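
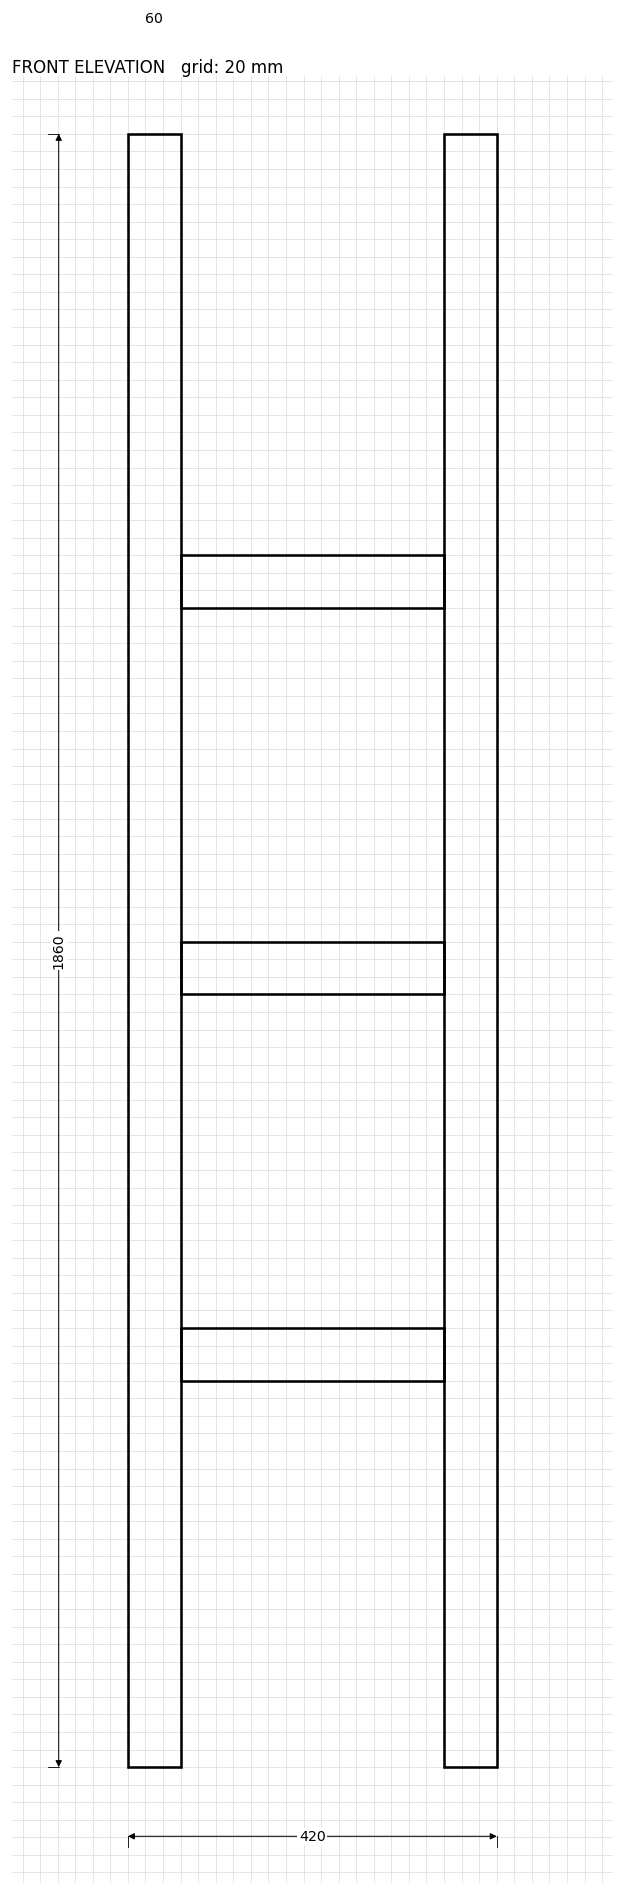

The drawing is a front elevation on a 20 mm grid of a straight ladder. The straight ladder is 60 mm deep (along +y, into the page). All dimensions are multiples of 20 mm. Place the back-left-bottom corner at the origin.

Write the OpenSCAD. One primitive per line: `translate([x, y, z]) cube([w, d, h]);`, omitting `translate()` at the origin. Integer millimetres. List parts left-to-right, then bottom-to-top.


cube([60, 60, 1860]);
translate([60, 0, 440]) cube([300, 60, 60]);
translate([60, 0, 880]) cube([300, 60, 60]);
translate([60, 0, 1320]) cube([300, 60, 60]);
translate([360, 0, 0]) cube([60, 60, 1860]);


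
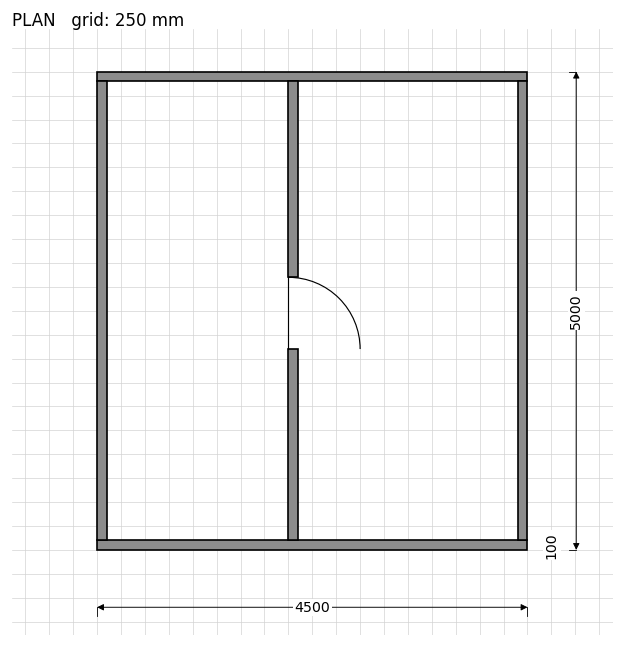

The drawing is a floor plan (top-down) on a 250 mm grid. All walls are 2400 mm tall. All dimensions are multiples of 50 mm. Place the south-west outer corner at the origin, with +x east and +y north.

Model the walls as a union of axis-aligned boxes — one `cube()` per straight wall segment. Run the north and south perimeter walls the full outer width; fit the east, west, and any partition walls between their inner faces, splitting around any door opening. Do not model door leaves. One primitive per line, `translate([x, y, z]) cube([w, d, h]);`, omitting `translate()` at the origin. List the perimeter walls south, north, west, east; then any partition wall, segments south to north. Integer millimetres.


cube([4500, 100, 2400]);
translate([0, 4900, 0]) cube([4500, 100, 2400]);
translate([0, 100, 0]) cube([100, 4800, 2400]);
translate([4400, 100, 0]) cube([100, 4800, 2400]);
translate([2000, 100, 0]) cube([100, 2000, 2400]);
translate([2000, 2850, 0]) cube([100, 2050, 2400]);


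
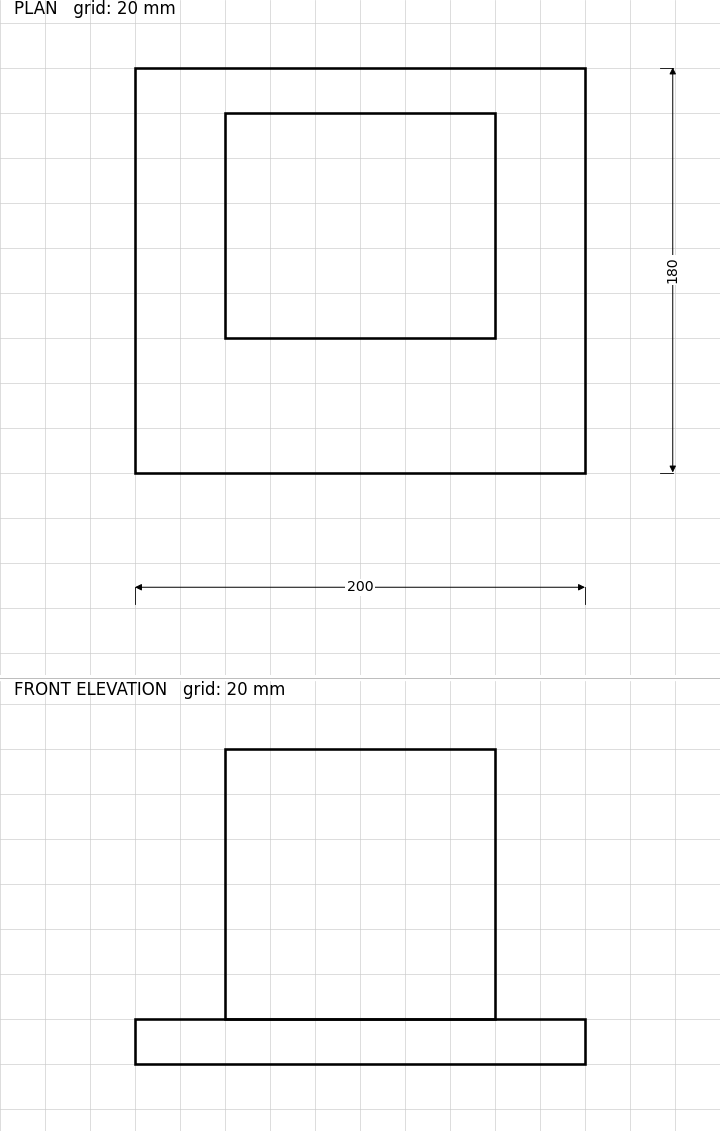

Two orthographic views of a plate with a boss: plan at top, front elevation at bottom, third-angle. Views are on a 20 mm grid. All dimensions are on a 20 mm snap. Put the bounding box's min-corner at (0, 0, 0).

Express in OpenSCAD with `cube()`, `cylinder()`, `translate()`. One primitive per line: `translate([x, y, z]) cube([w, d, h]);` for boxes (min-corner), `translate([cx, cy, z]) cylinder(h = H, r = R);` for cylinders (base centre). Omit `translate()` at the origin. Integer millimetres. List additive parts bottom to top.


cube([200, 180, 20]);
translate([40, 60, 20]) cube([120, 100, 120]);


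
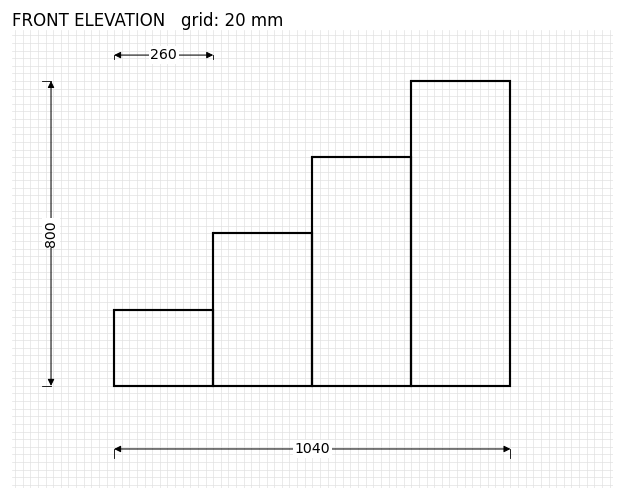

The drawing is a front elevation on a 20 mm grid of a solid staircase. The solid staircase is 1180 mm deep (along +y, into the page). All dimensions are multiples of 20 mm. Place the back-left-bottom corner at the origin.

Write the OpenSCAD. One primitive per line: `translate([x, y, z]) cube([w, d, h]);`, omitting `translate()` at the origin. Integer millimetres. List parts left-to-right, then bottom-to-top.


cube([260, 1180, 200]);
translate([260, 0, 0]) cube([260, 1180, 400]);
translate([520, 0, 0]) cube([260, 1180, 600]);
translate([780, 0, 0]) cube([260, 1180, 800]);


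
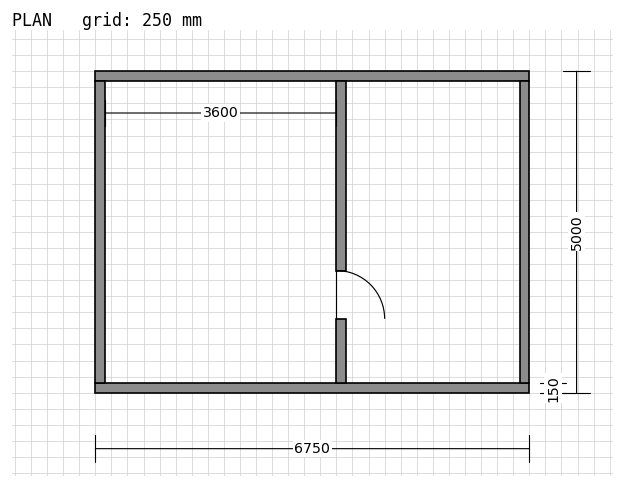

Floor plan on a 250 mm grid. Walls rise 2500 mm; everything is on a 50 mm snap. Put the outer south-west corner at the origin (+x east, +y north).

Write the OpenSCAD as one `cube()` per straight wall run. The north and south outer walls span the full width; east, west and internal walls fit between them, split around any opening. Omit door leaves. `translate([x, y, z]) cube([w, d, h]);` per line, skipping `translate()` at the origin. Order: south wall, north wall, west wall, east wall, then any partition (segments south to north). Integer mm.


cube([6750, 150, 2500]);
translate([0, 4850, 0]) cube([6750, 150, 2500]);
translate([0, 150, 0]) cube([150, 4700, 2500]);
translate([6600, 150, 0]) cube([150, 4700, 2500]);
translate([3750, 150, 0]) cube([150, 1000, 2500]);
translate([3750, 1900, 0]) cube([150, 2950, 2500]);


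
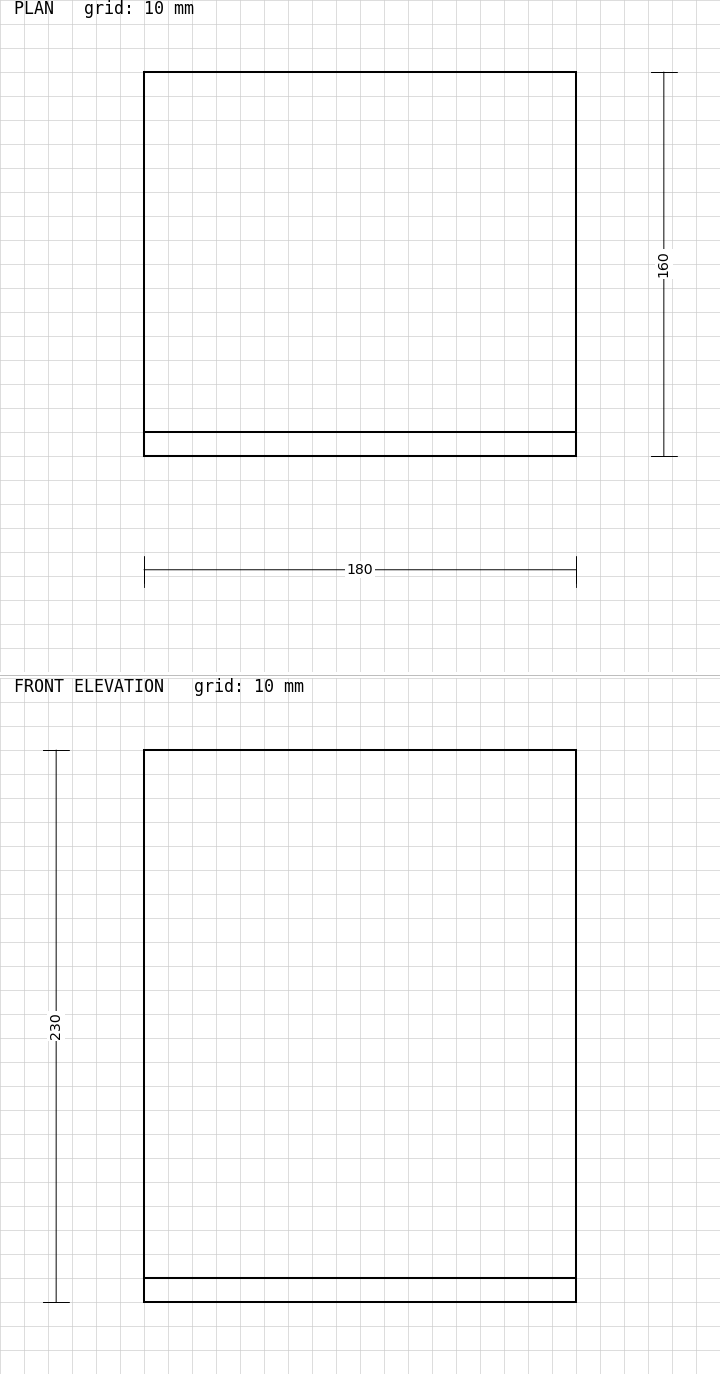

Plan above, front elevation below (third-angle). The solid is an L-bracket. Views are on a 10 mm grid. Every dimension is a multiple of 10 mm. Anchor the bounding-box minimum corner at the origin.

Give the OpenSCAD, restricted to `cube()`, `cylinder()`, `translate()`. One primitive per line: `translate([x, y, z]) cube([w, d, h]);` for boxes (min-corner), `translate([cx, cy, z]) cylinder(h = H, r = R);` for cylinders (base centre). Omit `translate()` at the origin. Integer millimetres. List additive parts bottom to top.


cube([180, 160, 10]);
translate([0, 0, 10]) cube([180, 10, 220]);


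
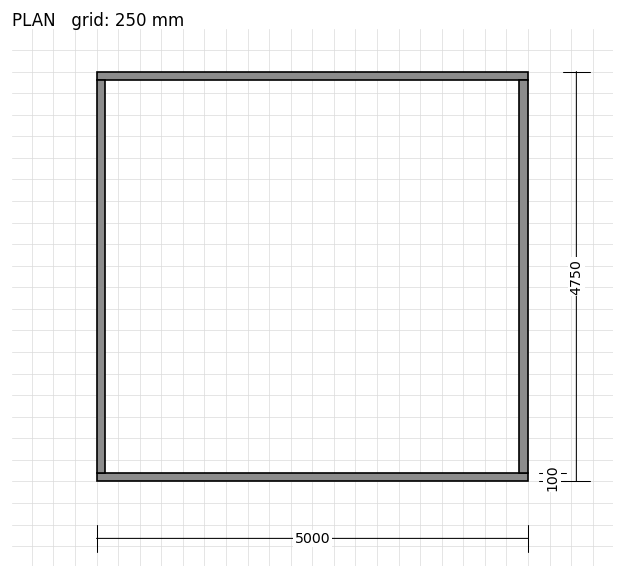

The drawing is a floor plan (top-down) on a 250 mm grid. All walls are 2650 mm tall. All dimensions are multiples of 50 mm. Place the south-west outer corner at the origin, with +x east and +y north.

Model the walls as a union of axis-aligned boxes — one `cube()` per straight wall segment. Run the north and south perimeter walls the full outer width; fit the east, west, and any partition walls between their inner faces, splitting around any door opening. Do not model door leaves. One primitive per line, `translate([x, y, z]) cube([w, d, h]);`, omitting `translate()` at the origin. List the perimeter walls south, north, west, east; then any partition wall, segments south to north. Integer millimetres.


cube([5000, 100, 2650]);
translate([0, 4650, 0]) cube([5000, 100, 2650]);
translate([0, 100, 0]) cube([100, 4550, 2650]);
translate([4900, 100, 0]) cube([100, 4550, 2650]);


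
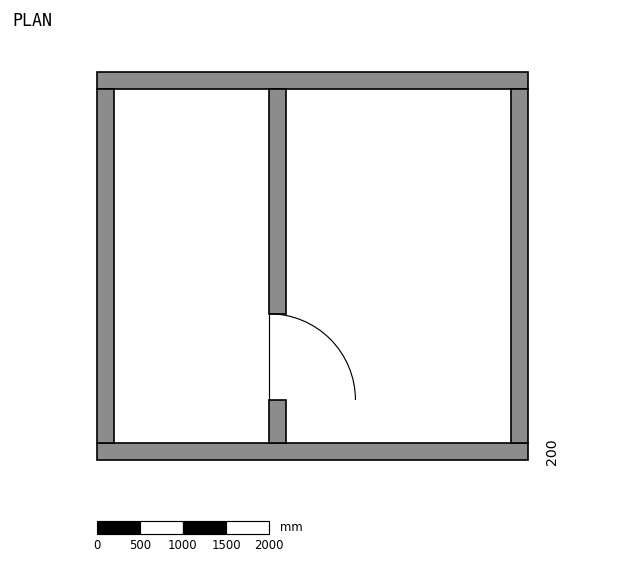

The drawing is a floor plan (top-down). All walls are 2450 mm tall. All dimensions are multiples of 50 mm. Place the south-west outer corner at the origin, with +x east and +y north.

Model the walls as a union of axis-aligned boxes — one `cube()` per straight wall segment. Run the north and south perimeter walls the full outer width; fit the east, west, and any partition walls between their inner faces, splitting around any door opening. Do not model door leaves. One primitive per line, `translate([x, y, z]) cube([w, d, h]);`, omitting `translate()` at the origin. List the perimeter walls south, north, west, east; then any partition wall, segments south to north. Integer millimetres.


cube([5000, 200, 2450]);
translate([0, 4300, 0]) cube([5000, 200, 2450]);
translate([0, 200, 0]) cube([200, 4100, 2450]);
translate([4800, 200, 0]) cube([200, 4100, 2450]);
translate([2000, 200, 0]) cube([200, 500, 2450]);
translate([2000, 1700, 0]) cube([200, 2600, 2450]);


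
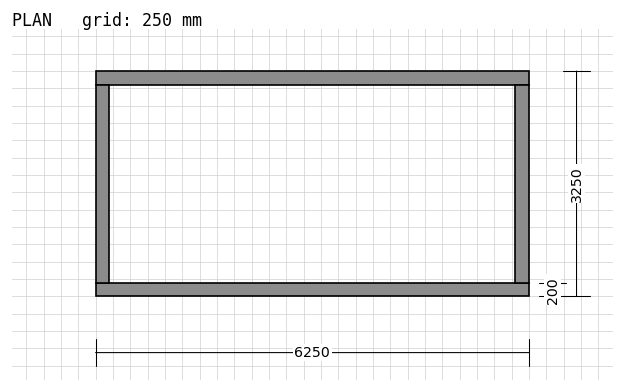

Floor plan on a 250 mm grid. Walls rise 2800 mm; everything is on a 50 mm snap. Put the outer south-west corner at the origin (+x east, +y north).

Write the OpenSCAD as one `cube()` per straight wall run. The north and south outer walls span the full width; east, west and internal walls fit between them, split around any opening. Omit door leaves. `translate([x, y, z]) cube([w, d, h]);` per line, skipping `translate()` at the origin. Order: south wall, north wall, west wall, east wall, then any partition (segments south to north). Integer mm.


cube([6250, 200, 2800]);
translate([0, 3050, 0]) cube([6250, 200, 2800]);
translate([0, 200, 0]) cube([200, 2850, 2800]);
translate([6050, 200, 0]) cube([200, 2850, 2800]);


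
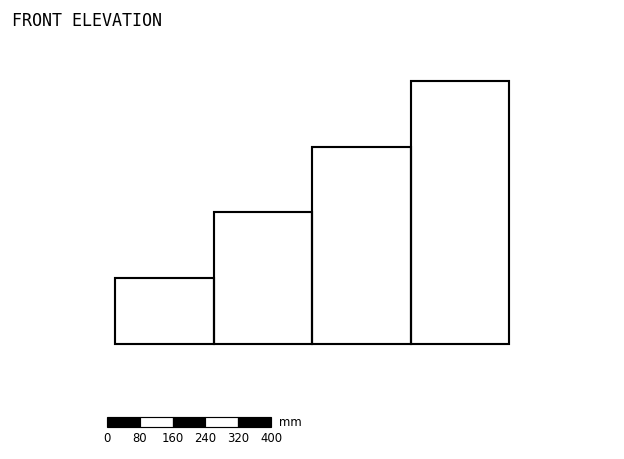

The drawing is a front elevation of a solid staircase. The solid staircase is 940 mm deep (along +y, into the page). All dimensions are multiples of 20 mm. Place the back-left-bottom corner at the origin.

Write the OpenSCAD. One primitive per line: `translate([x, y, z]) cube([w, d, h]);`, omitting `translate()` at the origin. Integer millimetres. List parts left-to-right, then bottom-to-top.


cube([240, 940, 160]);
translate([240, 0, 0]) cube([240, 940, 320]);
translate([480, 0, 0]) cube([240, 940, 480]);
translate([720, 0, 0]) cube([240, 940, 640]);


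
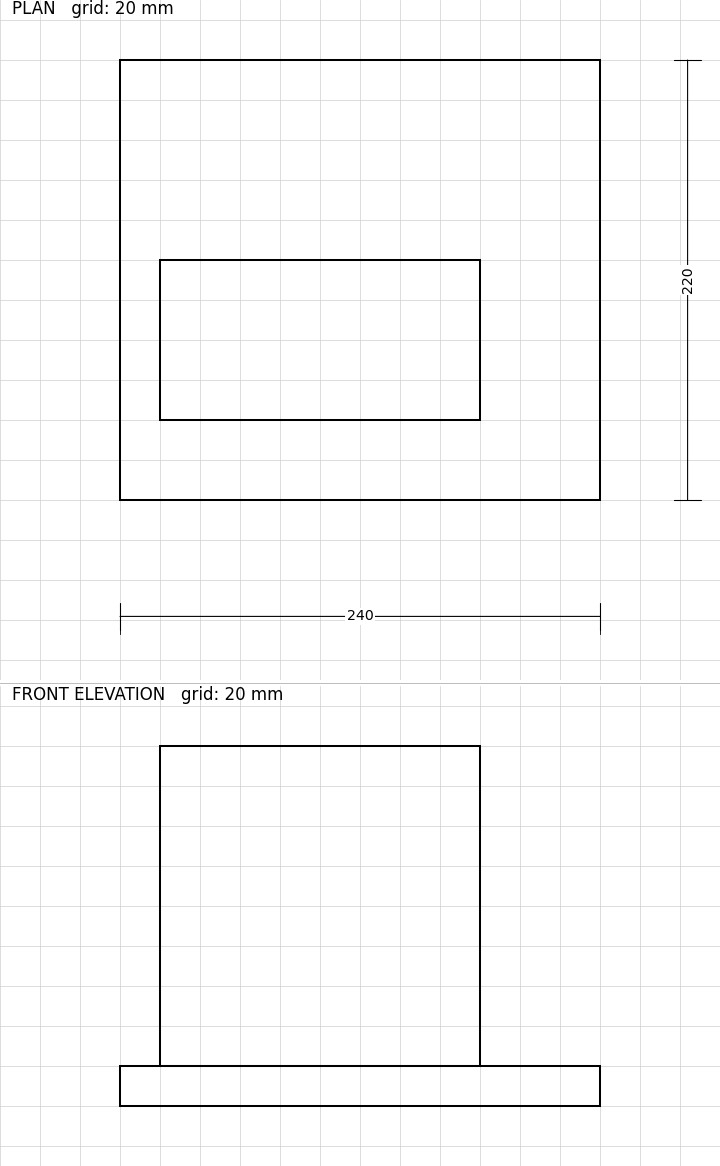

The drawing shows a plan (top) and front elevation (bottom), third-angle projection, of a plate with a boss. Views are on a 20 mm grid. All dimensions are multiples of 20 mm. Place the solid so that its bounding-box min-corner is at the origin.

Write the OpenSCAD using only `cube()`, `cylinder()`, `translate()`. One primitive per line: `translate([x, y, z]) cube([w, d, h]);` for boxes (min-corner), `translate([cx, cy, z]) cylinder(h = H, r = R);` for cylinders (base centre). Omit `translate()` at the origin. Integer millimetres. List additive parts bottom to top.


cube([240, 220, 20]);
translate([20, 40, 20]) cube([160, 80, 160]);


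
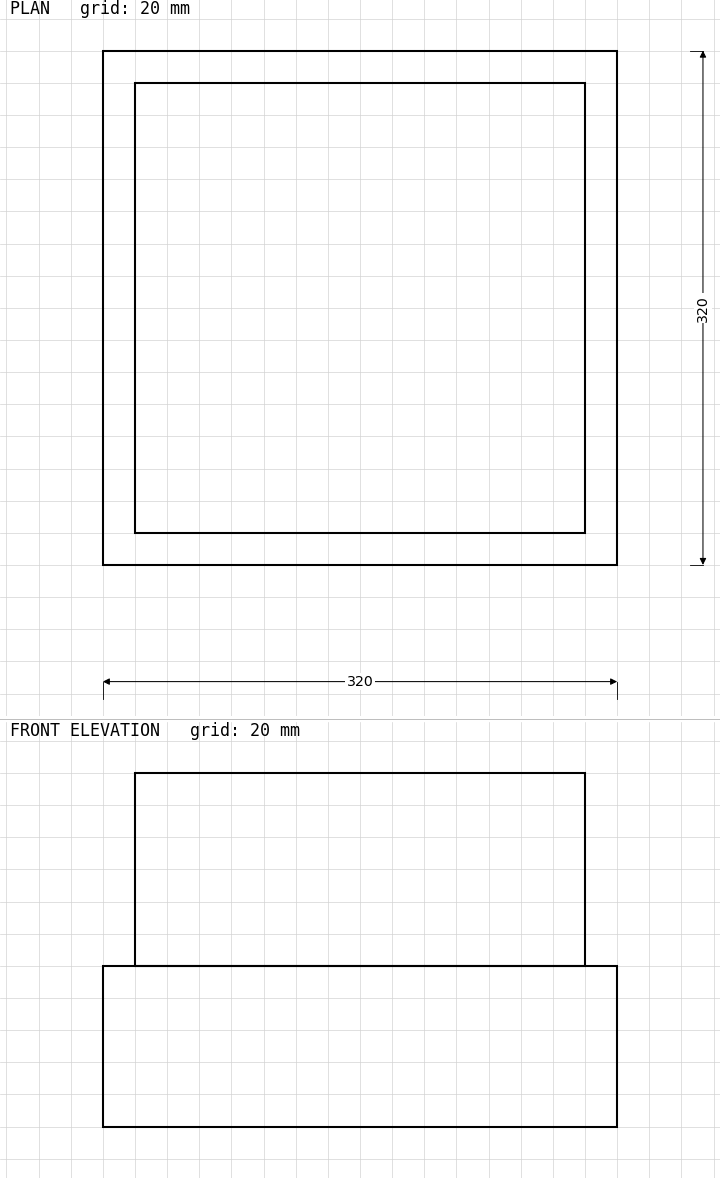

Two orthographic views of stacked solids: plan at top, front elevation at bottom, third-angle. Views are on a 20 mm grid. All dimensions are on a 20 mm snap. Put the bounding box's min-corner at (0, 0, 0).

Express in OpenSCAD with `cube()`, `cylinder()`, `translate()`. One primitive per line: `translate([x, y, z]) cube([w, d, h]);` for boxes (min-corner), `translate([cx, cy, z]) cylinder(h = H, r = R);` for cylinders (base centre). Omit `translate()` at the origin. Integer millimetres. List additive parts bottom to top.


cube([320, 320, 100]);
translate([20, 20, 100]) cube([280, 280, 120]);


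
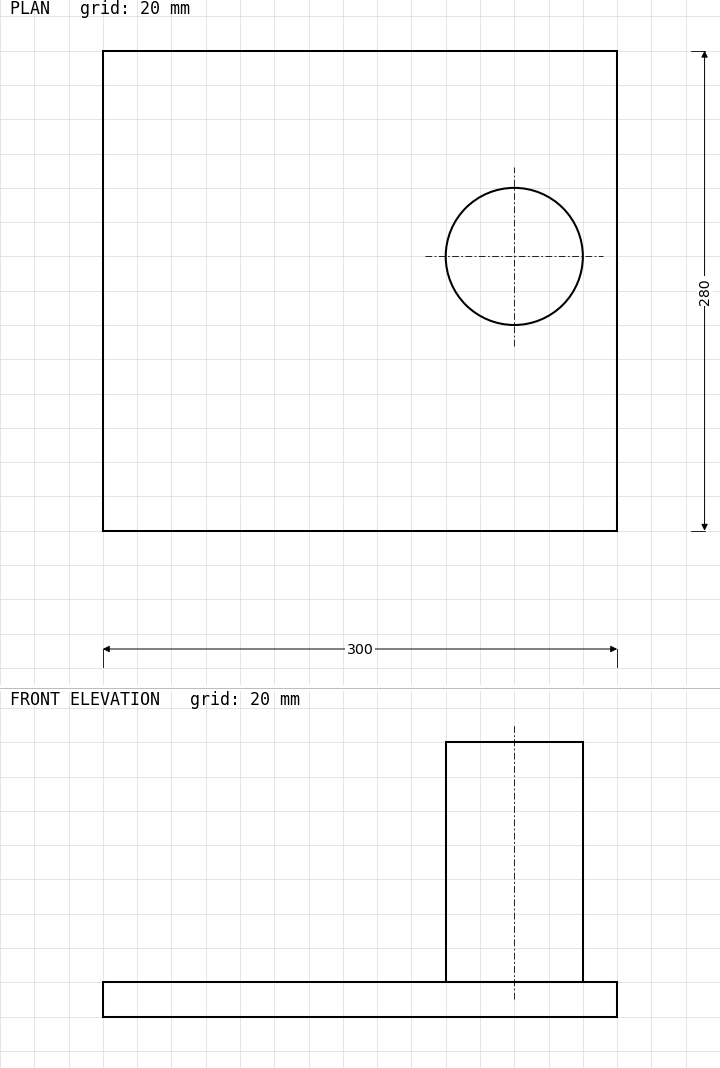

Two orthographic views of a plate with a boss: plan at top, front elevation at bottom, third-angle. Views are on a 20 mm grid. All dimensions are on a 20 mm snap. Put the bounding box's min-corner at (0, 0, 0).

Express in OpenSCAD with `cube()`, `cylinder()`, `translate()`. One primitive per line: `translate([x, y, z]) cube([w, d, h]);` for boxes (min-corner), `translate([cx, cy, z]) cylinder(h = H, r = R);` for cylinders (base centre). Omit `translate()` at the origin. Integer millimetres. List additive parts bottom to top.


cube([300, 280, 20]);
translate([240, 160, 20]) cylinder(h = 140, r = 40);


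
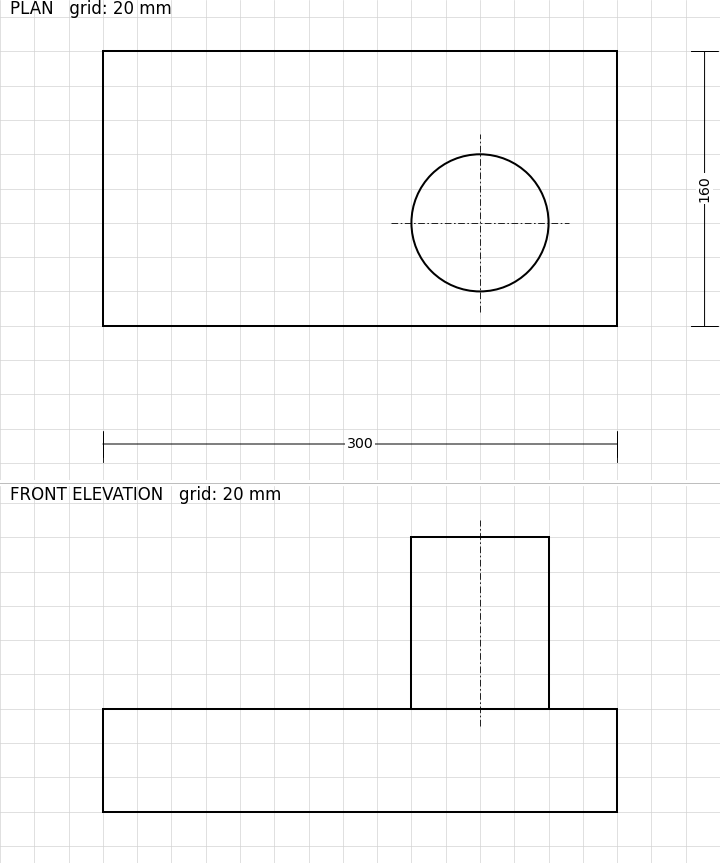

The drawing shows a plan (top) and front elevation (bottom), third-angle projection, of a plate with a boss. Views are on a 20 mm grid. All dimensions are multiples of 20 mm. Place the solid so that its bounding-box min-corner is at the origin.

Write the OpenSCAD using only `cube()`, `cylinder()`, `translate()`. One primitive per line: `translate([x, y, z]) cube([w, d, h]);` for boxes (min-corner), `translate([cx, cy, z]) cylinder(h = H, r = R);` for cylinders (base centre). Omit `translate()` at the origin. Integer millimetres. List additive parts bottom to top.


cube([300, 160, 60]);
translate([220, 60, 60]) cylinder(h = 100, r = 40);


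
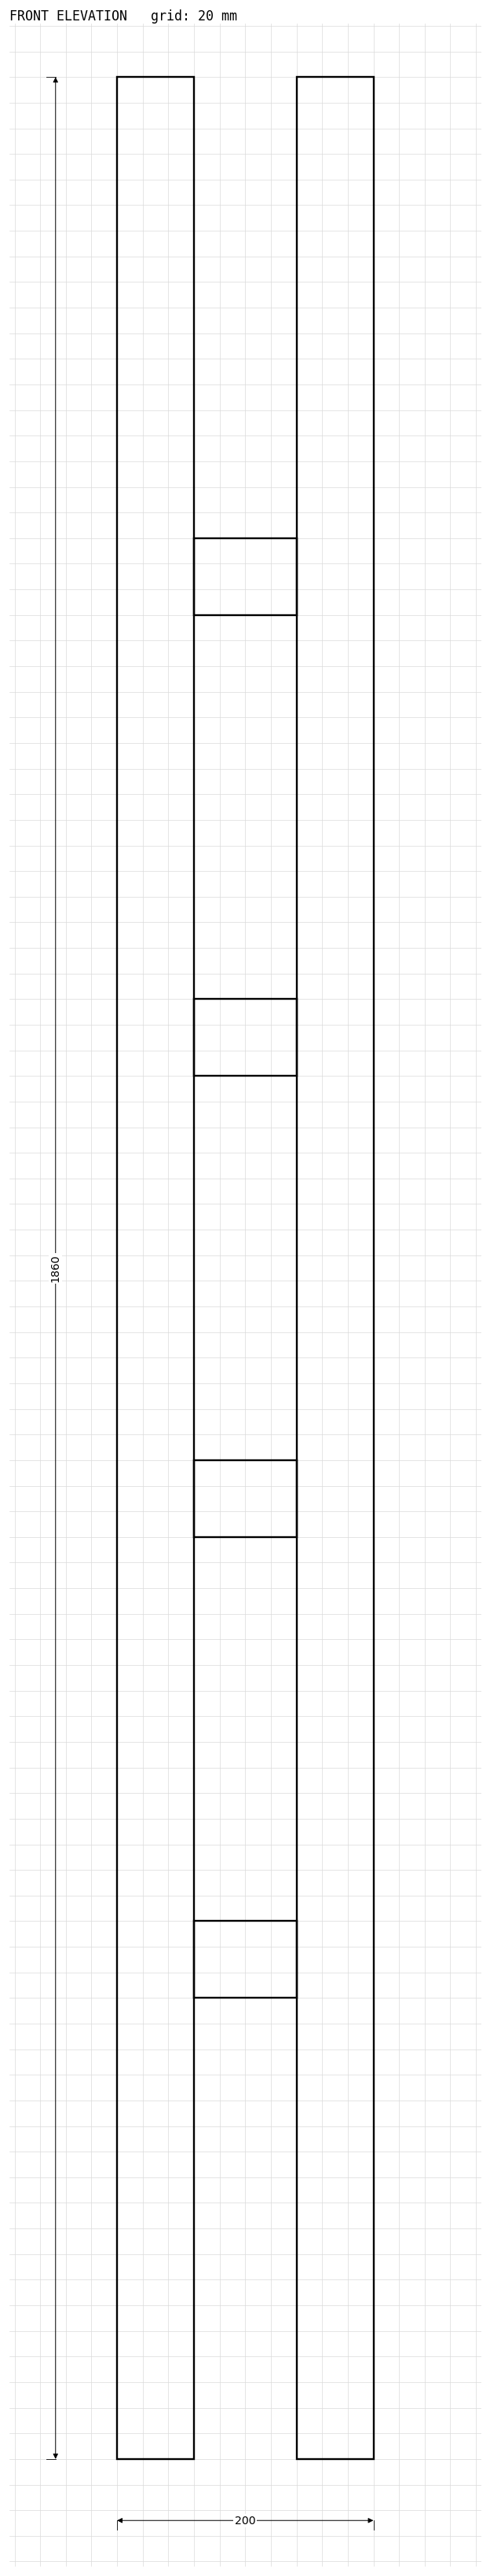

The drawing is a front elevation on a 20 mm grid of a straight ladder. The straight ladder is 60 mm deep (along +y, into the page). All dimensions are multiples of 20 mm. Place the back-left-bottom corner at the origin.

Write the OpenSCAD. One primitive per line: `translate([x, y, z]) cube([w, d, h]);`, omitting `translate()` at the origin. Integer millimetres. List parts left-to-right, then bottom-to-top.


cube([60, 60, 1860]);
translate([60, 0, 360]) cube([80, 60, 60]);
translate([60, 0, 720]) cube([80, 60, 60]);
translate([60, 0, 1080]) cube([80, 60, 60]);
translate([60, 0, 1440]) cube([80, 60, 60]);
translate([140, 0, 0]) cube([60, 60, 1860]);


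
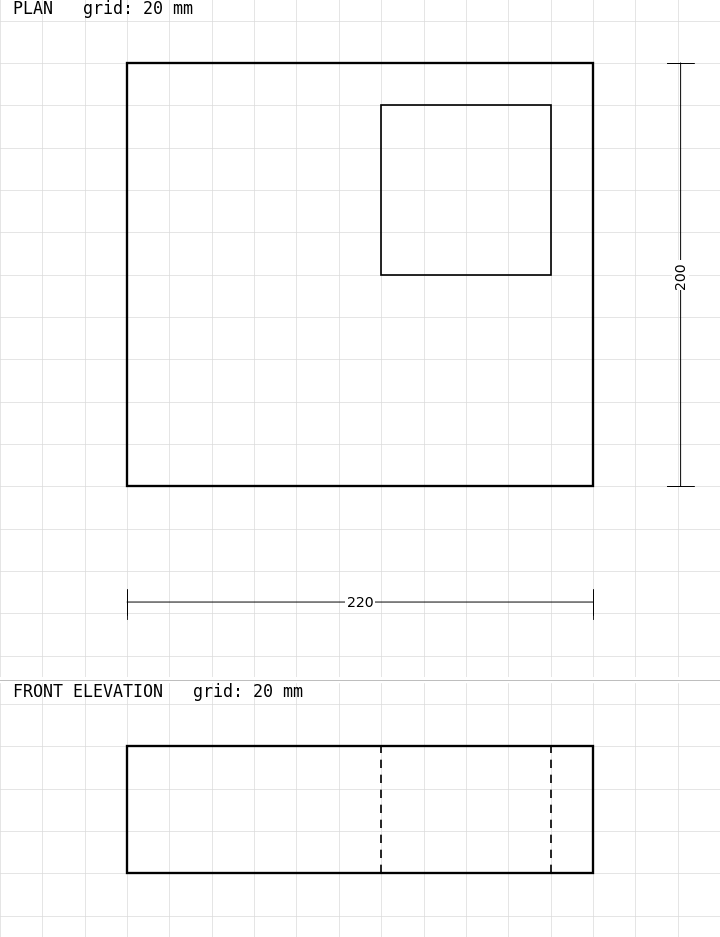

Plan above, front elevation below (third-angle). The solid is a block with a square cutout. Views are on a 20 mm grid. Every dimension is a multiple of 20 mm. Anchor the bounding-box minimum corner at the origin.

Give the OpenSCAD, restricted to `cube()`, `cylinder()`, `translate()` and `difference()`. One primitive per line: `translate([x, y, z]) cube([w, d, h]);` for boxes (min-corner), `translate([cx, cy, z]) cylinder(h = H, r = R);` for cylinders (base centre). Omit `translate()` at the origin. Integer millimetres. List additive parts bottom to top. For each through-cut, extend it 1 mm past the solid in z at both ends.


difference() {
  cube([220, 200, 60]);
  translate([120, 100, -1]) cube([80, 80, 62]);
}


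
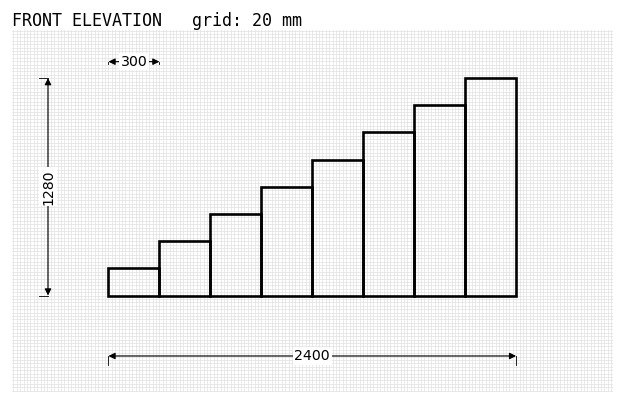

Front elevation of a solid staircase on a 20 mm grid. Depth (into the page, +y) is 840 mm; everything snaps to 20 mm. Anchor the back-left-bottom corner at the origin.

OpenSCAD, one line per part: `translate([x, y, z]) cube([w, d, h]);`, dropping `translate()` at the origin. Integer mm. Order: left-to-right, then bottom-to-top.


cube([300, 840, 160]);
translate([300, 0, 0]) cube([300, 840, 320]);
translate([600, 0, 0]) cube([300, 840, 480]);
translate([900, 0, 0]) cube([300, 840, 640]);
translate([1200, 0, 0]) cube([300, 840, 800]);
translate([1500, 0, 0]) cube([300, 840, 960]);
translate([1800, 0, 0]) cube([300, 840, 1120]);
translate([2100, 0, 0]) cube([300, 840, 1280]);


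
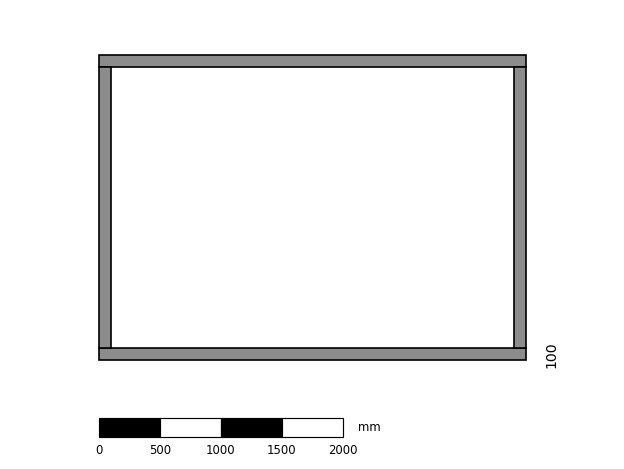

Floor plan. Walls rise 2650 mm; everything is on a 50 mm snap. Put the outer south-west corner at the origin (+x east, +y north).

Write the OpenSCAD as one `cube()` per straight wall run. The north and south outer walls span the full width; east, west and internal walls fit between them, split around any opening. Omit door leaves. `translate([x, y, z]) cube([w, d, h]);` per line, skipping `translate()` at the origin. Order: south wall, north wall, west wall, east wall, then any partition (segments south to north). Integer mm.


cube([3500, 100, 2650]);
translate([0, 2400, 0]) cube([3500, 100, 2650]);
translate([0, 100, 0]) cube([100, 2300, 2650]);
translate([3400, 100, 0]) cube([100, 2300, 2650]);


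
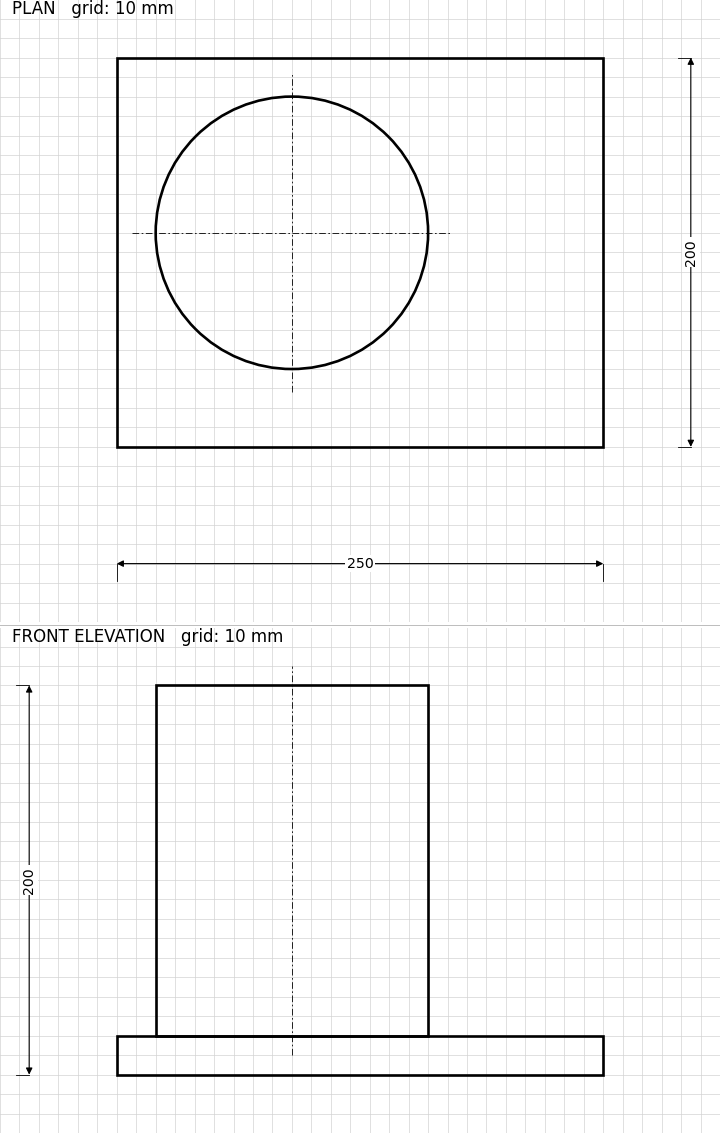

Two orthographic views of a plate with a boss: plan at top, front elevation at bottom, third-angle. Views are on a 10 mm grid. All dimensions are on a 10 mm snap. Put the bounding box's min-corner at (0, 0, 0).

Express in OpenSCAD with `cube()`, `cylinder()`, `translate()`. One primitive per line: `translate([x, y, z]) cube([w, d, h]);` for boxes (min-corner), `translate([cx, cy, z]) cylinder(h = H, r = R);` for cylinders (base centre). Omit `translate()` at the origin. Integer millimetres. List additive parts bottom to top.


cube([250, 200, 20]);
translate([90, 110, 20]) cylinder(h = 180, r = 70);


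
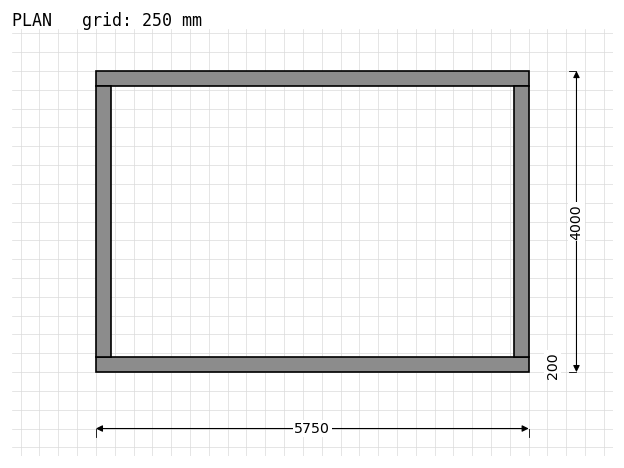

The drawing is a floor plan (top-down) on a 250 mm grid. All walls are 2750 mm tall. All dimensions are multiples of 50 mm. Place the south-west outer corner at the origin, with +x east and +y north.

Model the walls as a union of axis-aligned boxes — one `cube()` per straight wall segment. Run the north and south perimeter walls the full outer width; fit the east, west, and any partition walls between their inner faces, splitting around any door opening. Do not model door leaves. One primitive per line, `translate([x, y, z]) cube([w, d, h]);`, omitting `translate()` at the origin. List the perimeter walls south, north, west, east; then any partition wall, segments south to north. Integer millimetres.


cube([5750, 200, 2750]);
translate([0, 3800, 0]) cube([5750, 200, 2750]);
translate([0, 200, 0]) cube([200, 3600, 2750]);
translate([5550, 200, 0]) cube([200, 3600, 2750]);


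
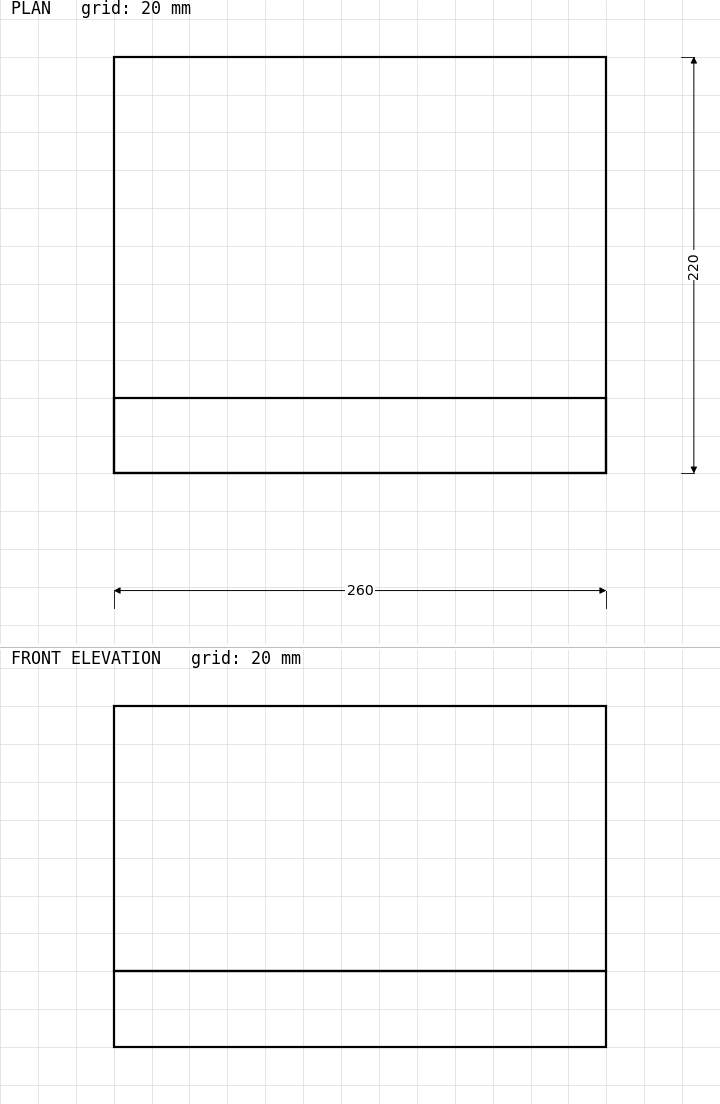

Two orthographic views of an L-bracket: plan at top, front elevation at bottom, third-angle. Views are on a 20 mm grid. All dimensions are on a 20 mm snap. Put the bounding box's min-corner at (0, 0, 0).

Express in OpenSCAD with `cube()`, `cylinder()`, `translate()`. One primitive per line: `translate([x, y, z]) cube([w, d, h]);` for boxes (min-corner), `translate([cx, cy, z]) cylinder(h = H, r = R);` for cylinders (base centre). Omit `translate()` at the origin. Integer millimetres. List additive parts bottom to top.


cube([260, 220, 40]);
translate([0, 0, 40]) cube([260, 40, 140]);


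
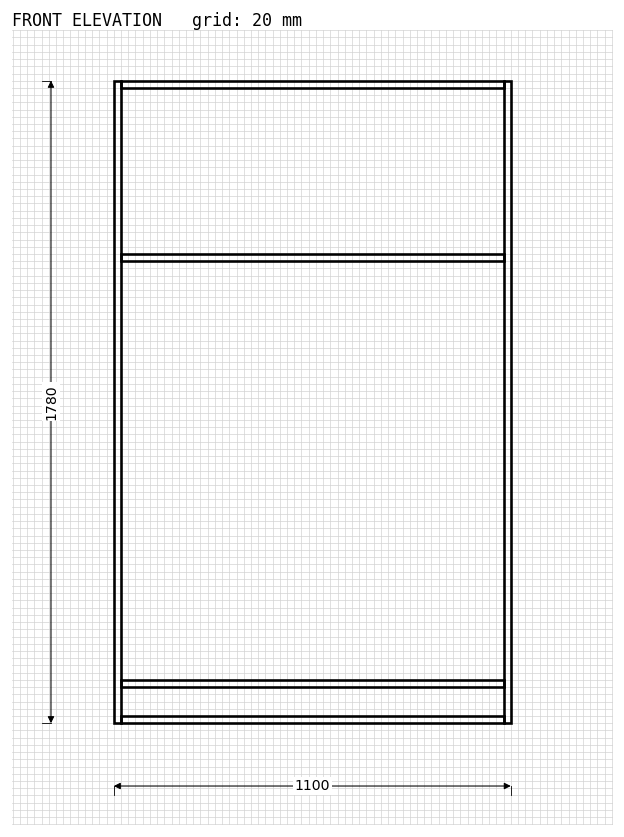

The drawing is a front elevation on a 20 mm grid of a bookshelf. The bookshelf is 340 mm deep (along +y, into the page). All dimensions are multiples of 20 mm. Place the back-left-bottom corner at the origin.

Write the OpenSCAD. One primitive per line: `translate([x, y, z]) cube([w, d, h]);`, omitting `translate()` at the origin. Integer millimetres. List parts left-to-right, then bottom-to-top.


cube([20, 340, 1780]);
translate([20, 0, 0]) cube([1060, 340, 20]);
translate([20, 0, 100]) cube([1060, 340, 20]);
translate([20, 0, 1280]) cube([1060, 340, 20]);
translate([20, 0, 1760]) cube([1060, 340, 20]);
translate([1080, 0, 0]) cube([20, 340, 1780]);


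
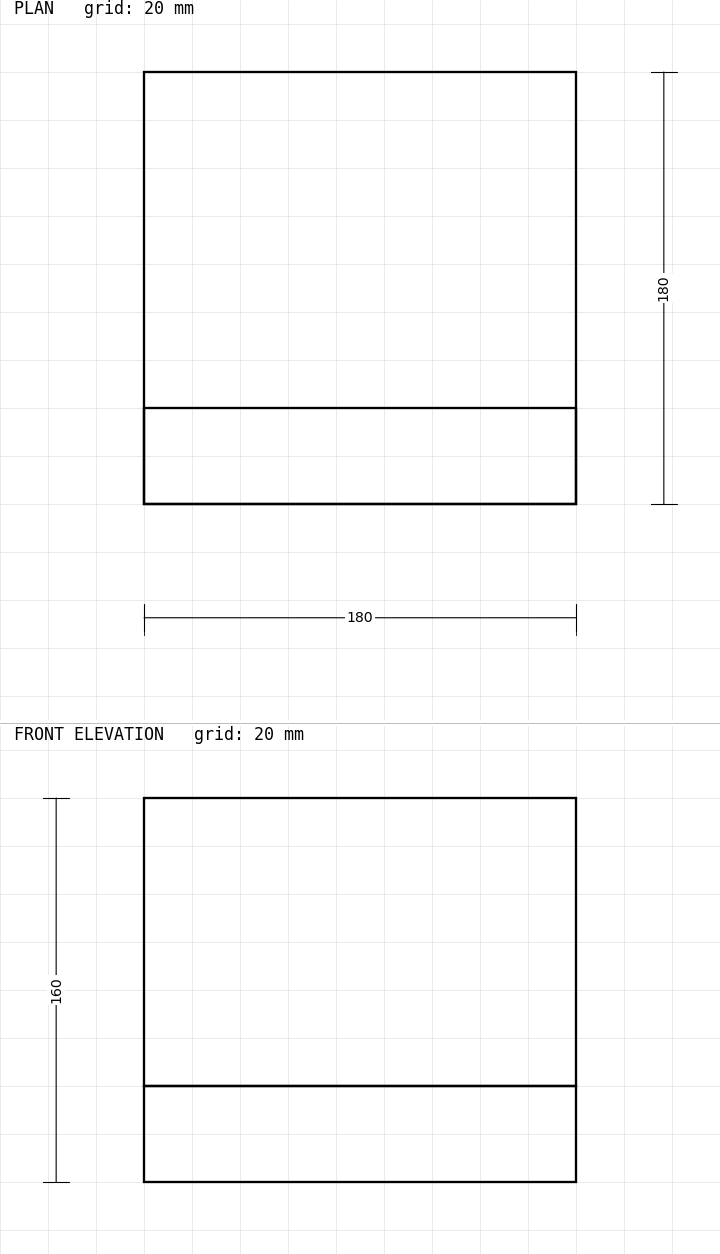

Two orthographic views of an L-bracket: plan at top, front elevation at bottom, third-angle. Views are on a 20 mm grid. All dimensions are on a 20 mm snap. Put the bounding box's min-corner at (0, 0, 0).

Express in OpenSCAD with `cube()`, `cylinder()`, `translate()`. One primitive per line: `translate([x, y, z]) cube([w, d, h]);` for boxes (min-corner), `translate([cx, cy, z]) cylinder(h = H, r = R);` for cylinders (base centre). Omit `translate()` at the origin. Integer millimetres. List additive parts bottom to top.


cube([180, 180, 40]);
translate([0, 0, 40]) cube([180, 40, 120]);


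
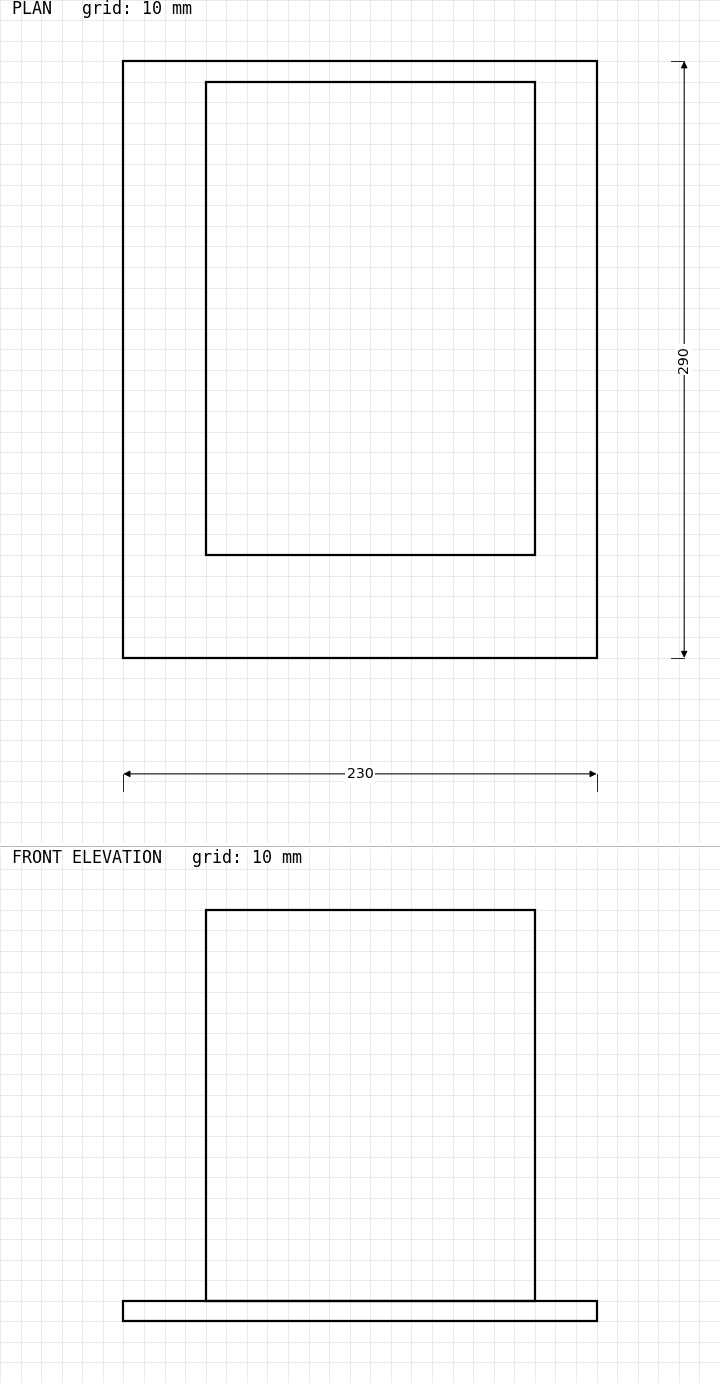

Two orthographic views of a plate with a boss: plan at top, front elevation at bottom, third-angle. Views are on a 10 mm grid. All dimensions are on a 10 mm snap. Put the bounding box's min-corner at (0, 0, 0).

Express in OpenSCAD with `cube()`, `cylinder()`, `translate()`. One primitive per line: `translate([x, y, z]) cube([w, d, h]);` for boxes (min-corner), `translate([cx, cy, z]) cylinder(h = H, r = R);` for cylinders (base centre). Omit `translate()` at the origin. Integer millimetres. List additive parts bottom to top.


cube([230, 290, 10]);
translate([40, 50, 10]) cube([160, 230, 190]);


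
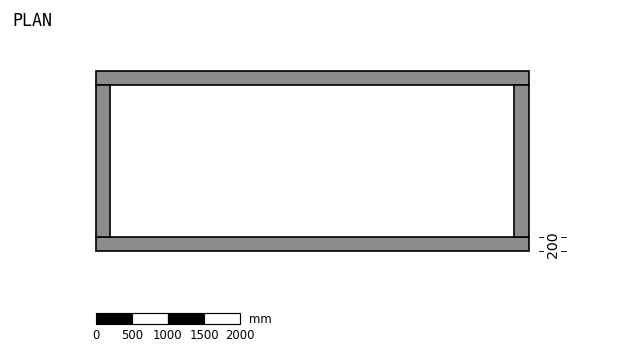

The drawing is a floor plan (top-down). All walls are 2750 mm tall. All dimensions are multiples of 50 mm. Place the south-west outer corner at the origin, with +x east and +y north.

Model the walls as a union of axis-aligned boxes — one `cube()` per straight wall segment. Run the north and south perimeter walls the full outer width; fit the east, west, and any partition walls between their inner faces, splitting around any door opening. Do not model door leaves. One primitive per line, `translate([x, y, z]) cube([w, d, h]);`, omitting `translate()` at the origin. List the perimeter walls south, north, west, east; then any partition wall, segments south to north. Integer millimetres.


cube([6000, 200, 2750]);
translate([0, 2300, 0]) cube([6000, 200, 2750]);
translate([0, 200, 0]) cube([200, 2100, 2750]);
translate([5800, 200, 0]) cube([200, 2100, 2750]);


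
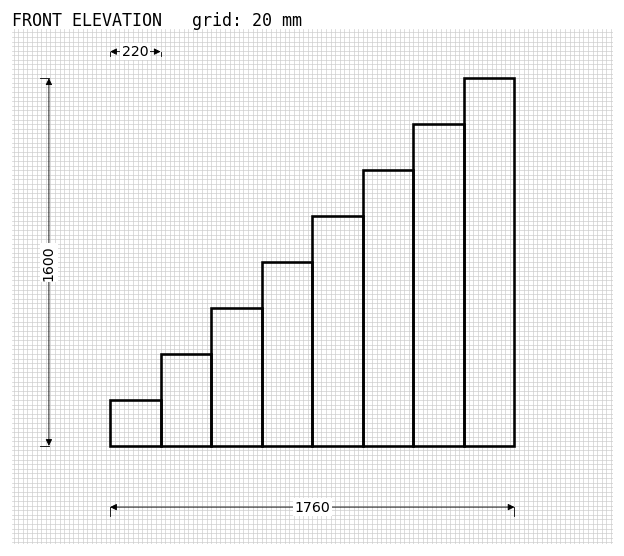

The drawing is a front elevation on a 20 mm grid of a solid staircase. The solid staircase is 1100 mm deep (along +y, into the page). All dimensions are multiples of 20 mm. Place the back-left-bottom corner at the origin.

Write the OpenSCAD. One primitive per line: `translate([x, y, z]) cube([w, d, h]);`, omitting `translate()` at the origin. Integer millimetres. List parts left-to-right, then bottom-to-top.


cube([220, 1100, 200]);
translate([220, 0, 0]) cube([220, 1100, 400]);
translate([440, 0, 0]) cube([220, 1100, 600]);
translate([660, 0, 0]) cube([220, 1100, 800]);
translate([880, 0, 0]) cube([220, 1100, 1000]);
translate([1100, 0, 0]) cube([220, 1100, 1200]);
translate([1320, 0, 0]) cube([220, 1100, 1400]);
translate([1540, 0, 0]) cube([220, 1100, 1600]);


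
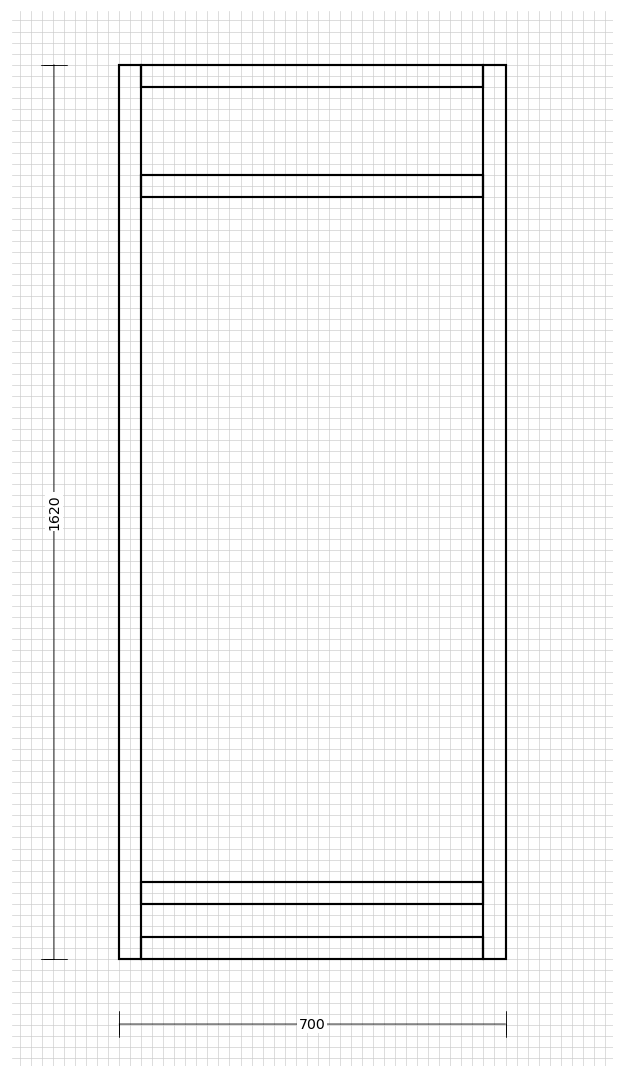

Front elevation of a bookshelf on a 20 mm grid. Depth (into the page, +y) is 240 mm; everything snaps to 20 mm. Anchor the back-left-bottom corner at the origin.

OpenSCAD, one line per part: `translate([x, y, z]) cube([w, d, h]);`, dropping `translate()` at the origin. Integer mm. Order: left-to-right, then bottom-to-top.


cube([40, 240, 1620]);
translate([40, 0, 0]) cube([620, 240, 40]);
translate([40, 0, 100]) cube([620, 240, 40]);
translate([40, 0, 1380]) cube([620, 240, 40]);
translate([40, 0, 1580]) cube([620, 240, 40]);
translate([660, 0, 0]) cube([40, 240, 1620]);


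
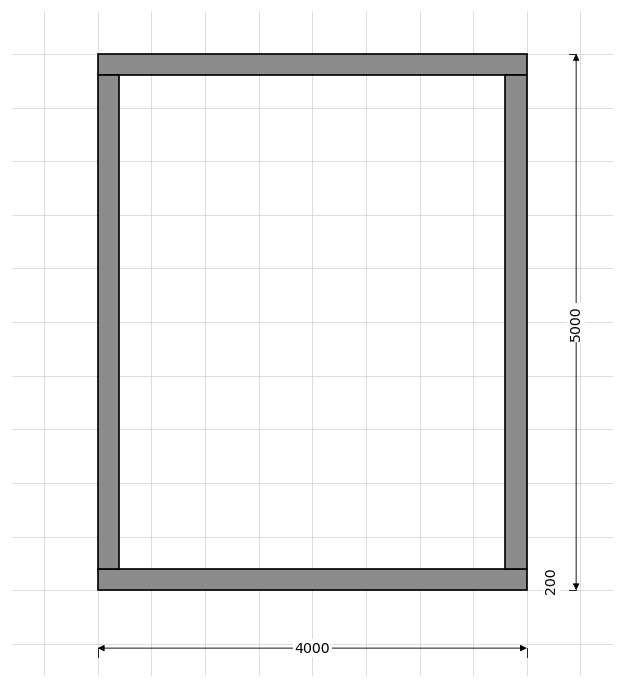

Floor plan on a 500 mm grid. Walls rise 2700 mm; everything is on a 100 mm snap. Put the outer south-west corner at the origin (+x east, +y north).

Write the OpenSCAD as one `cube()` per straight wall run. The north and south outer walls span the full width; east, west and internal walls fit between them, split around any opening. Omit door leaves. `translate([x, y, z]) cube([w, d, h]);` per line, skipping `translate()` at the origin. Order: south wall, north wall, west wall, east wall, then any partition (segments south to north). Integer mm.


cube([4000, 200, 2700]);
translate([0, 4800, 0]) cube([4000, 200, 2700]);
translate([0, 200, 0]) cube([200, 4600, 2700]);
translate([3800, 200, 0]) cube([200, 4600, 2700]);


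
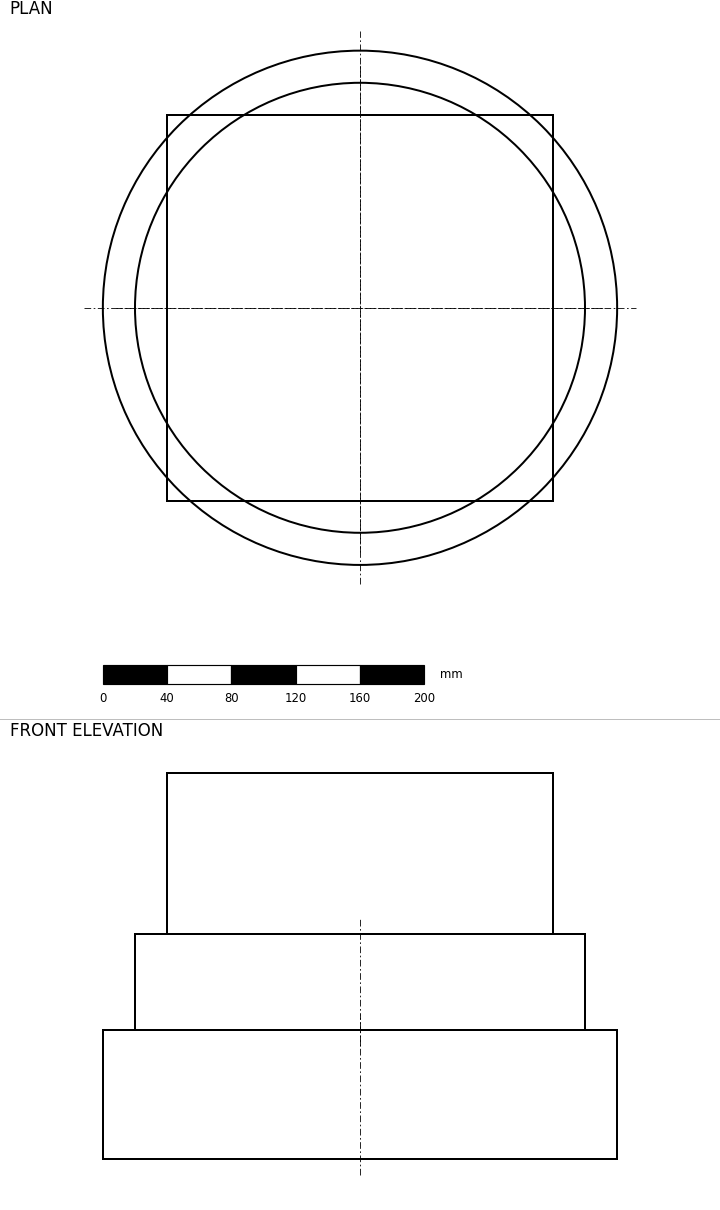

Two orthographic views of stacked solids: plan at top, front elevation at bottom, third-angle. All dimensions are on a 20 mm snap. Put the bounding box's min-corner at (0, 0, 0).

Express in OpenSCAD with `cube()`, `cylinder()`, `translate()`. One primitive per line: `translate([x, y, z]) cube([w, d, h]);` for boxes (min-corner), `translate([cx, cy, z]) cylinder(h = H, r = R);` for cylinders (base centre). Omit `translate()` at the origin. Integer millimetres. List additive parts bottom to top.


translate([160, 160, 0]) cylinder(h = 80, r = 160);
translate([160, 160, 80]) cylinder(h = 60, r = 140);
translate([40, 40, 140]) cube([240, 240, 100]);


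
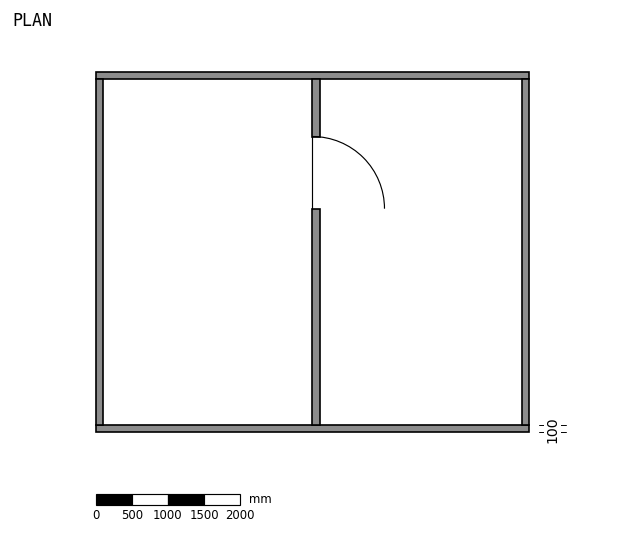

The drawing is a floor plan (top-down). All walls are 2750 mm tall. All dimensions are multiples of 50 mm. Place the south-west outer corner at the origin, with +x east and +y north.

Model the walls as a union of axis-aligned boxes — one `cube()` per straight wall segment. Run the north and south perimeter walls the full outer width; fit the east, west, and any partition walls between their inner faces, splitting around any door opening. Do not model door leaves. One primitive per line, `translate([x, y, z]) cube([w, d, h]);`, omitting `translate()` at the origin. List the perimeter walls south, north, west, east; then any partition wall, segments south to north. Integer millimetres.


cube([6000, 100, 2750]);
translate([0, 4900, 0]) cube([6000, 100, 2750]);
translate([0, 100, 0]) cube([100, 4800, 2750]);
translate([5900, 100, 0]) cube([100, 4800, 2750]);
translate([3000, 100, 0]) cube([100, 3000, 2750]);
translate([3000, 4100, 0]) cube([100, 800, 2750]);


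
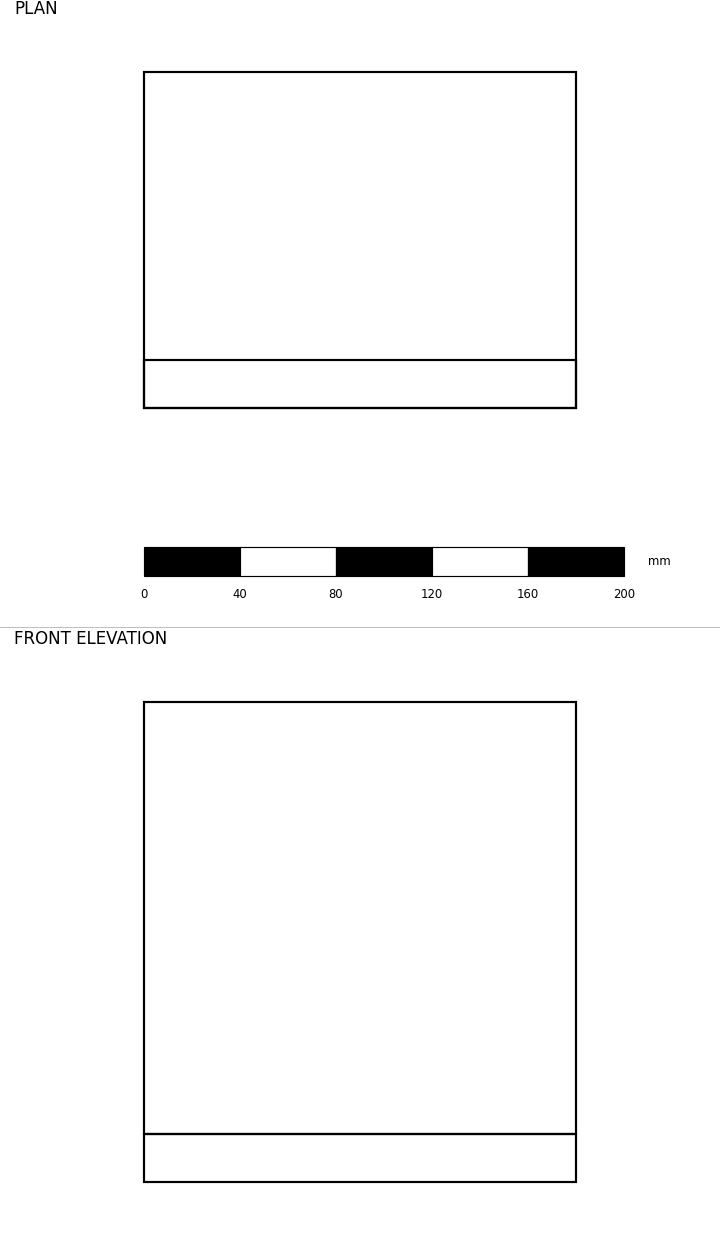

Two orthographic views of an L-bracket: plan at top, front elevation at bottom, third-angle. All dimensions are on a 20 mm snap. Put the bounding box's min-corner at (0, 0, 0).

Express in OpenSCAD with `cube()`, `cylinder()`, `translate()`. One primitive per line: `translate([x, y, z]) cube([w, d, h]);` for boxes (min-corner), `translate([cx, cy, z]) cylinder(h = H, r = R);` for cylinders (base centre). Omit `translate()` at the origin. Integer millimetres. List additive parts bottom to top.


cube([180, 140, 20]);
translate([0, 0, 20]) cube([180, 20, 180]);


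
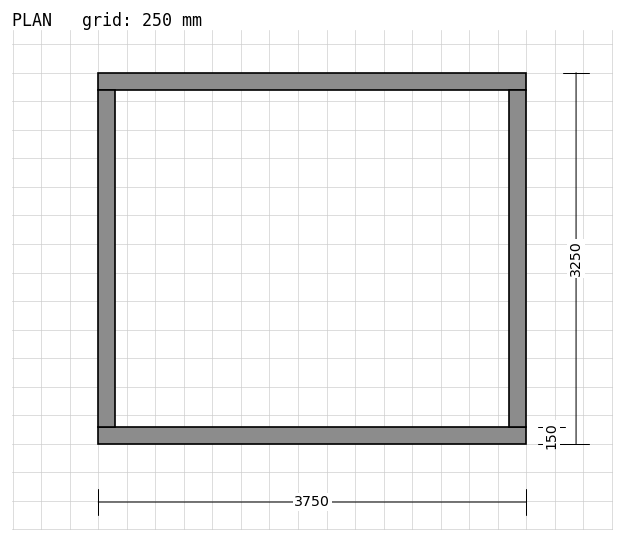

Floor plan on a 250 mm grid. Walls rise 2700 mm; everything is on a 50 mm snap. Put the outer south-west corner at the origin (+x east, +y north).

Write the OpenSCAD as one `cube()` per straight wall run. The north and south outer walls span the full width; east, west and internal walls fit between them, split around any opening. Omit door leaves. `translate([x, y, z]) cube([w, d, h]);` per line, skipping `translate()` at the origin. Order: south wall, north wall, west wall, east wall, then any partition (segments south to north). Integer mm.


cube([3750, 150, 2700]);
translate([0, 3100, 0]) cube([3750, 150, 2700]);
translate([0, 150, 0]) cube([150, 2950, 2700]);
translate([3600, 150, 0]) cube([150, 2950, 2700]);


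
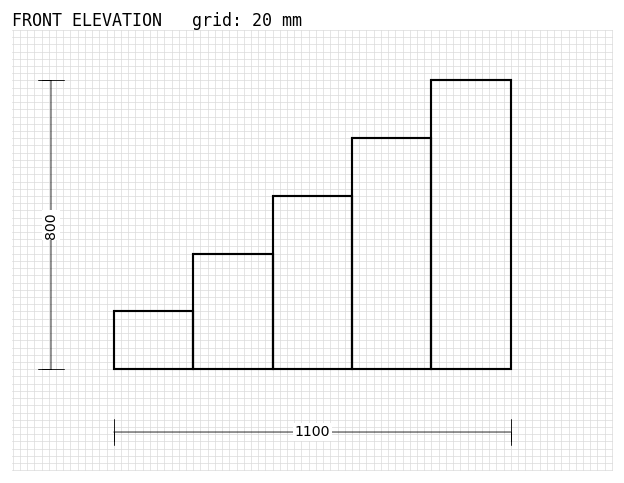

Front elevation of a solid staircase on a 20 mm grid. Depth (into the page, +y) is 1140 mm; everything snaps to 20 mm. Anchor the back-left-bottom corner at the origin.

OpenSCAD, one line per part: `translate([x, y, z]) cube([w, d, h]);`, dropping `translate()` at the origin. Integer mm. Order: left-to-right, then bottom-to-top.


cube([220, 1140, 160]);
translate([220, 0, 0]) cube([220, 1140, 320]);
translate([440, 0, 0]) cube([220, 1140, 480]);
translate([660, 0, 0]) cube([220, 1140, 640]);
translate([880, 0, 0]) cube([220, 1140, 800]);


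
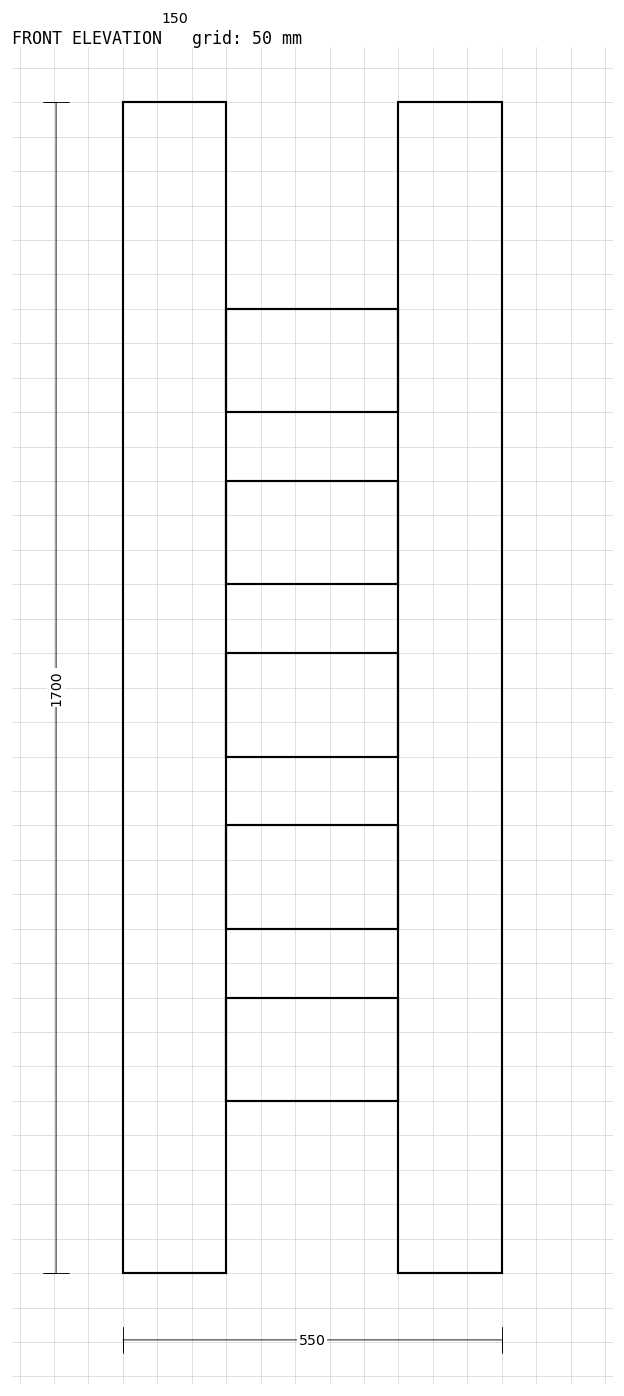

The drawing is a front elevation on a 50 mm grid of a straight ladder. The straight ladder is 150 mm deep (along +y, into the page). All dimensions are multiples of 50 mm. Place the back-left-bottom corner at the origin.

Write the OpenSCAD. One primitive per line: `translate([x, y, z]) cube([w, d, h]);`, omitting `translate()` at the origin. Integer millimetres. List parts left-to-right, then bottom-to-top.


cube([150, 150, 1700]);
translate([150, 0, 250]) cube([250, 150, 150]);
translate([150, 0, 500]) cube([250, 150, 150]);
translate([150, 0, 750]) cube([250, 150, 150]);
translate([150, 0, 1000]) cube([250, 150, 150]);
translate([150, 0, 1250]) cube([250, 150, 150]);
translate([400, 0, 0]) cube([150, 150, 1700]);


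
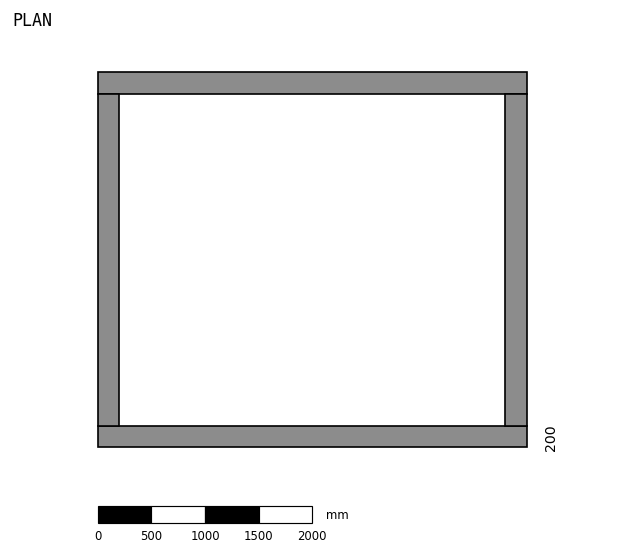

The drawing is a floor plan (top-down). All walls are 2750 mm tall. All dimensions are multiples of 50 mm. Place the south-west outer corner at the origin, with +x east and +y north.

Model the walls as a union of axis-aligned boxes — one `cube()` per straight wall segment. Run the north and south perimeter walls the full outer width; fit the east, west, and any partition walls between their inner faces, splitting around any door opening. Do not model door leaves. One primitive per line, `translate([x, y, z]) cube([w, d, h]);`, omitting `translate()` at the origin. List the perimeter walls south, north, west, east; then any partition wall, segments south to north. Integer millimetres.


cube([4000, 200, 2750]);
translate([0, 3300, 0]) cube([4000, 200, 2750]);
translate([0, 200, 0]) cube([200, 3100, 2750]);
translate([3800, 200, 0]) cube([200, 3100, 2750]);


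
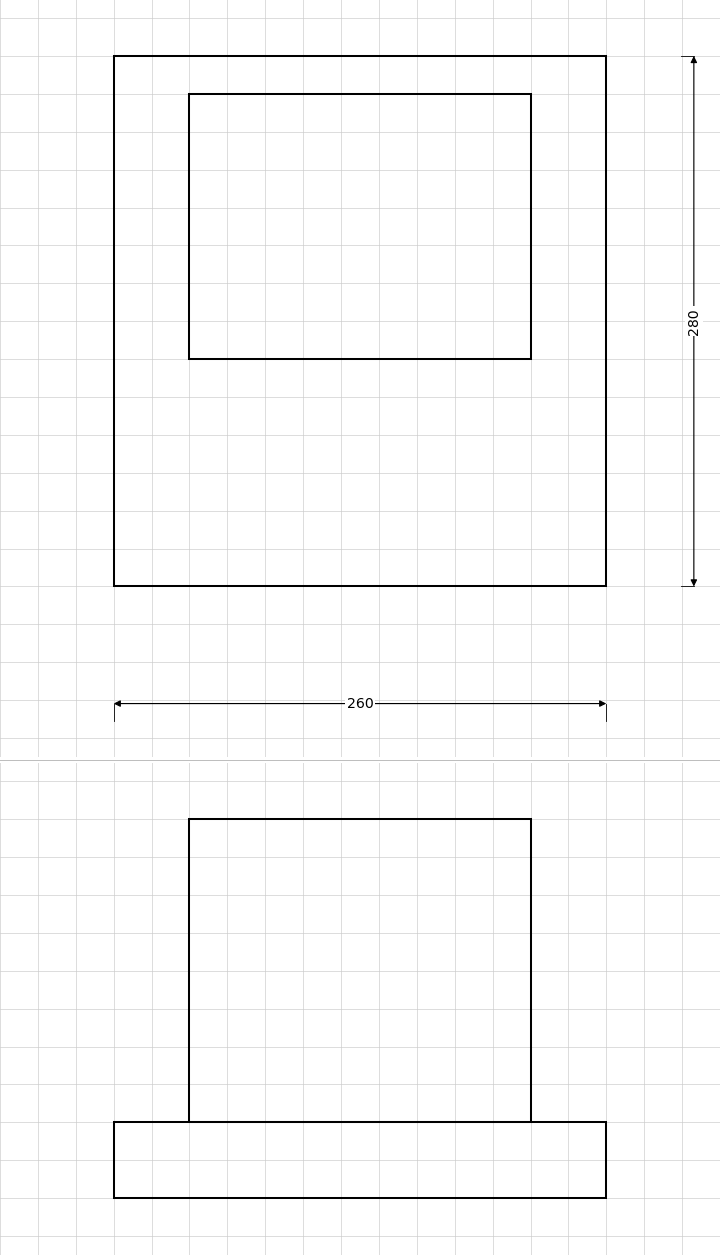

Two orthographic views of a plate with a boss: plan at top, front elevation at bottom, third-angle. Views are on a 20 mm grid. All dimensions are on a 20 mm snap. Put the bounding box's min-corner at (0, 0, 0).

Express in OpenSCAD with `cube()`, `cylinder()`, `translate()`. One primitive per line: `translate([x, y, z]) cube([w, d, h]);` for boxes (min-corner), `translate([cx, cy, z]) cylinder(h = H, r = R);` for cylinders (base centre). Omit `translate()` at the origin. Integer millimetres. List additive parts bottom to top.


cube([260, 280, 40]);
translate([40, 120, 40]) cube([180, 140, 160]);


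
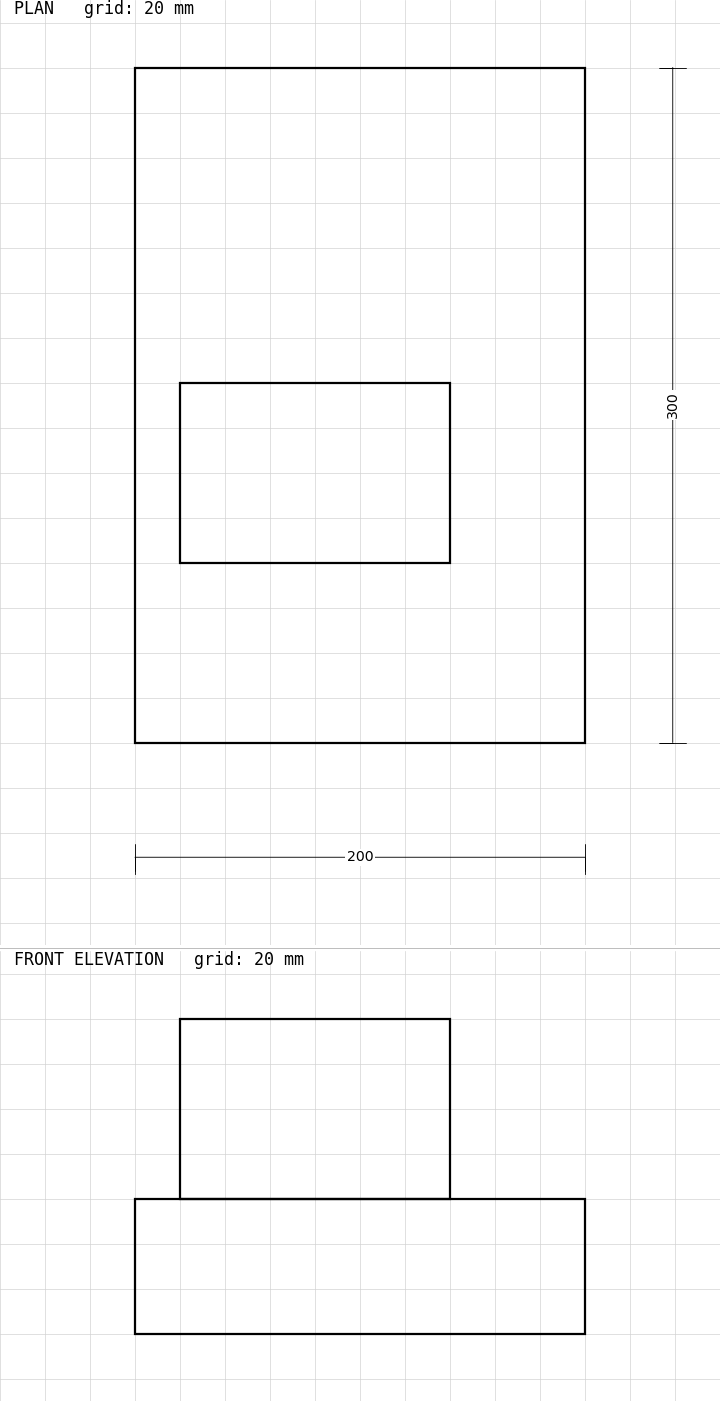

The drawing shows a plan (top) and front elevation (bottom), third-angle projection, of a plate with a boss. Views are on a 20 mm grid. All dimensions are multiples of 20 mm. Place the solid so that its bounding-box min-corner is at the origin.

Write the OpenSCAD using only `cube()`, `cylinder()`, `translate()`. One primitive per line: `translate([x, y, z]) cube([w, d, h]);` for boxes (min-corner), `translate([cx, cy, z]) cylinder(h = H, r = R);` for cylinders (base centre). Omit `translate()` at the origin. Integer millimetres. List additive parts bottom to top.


cube([200, 300, 60]);
translate([20, 80, 60]) cube([120, 80, 80]);
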